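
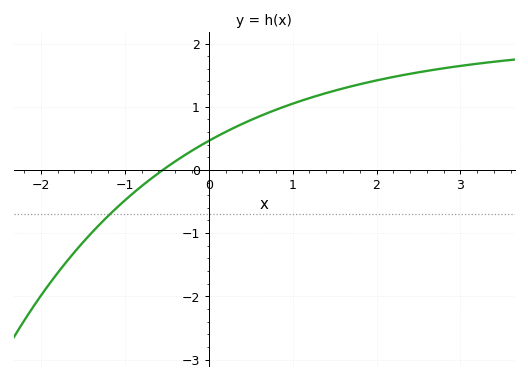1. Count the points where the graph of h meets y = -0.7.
1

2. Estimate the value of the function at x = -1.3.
-0.9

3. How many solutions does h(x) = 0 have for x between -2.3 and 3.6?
1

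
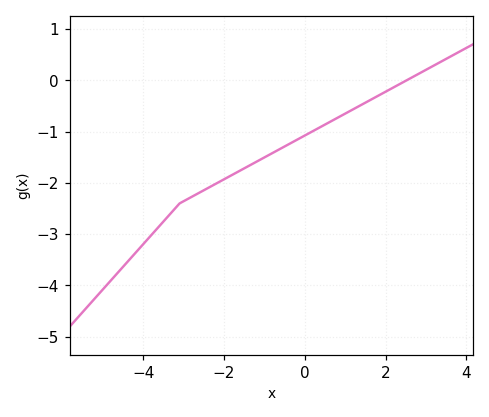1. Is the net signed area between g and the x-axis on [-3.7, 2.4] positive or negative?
negative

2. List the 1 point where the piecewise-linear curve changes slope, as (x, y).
(-3.1, -2.4)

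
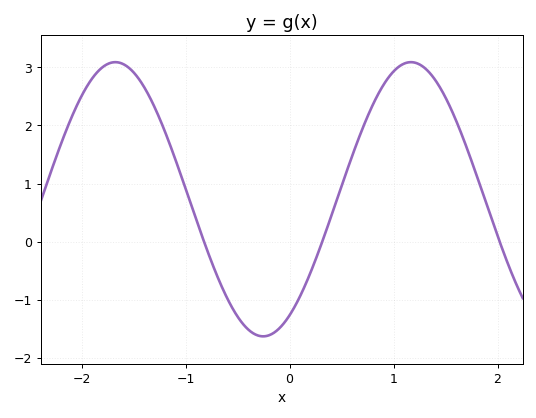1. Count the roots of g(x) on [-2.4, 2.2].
3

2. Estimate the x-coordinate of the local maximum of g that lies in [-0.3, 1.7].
1.2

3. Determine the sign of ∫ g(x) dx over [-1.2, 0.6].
negative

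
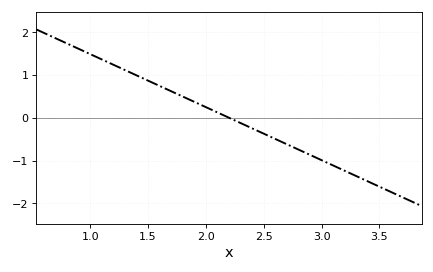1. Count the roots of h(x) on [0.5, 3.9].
1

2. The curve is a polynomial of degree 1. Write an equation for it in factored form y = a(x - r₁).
y = -1.24(x - 2.2)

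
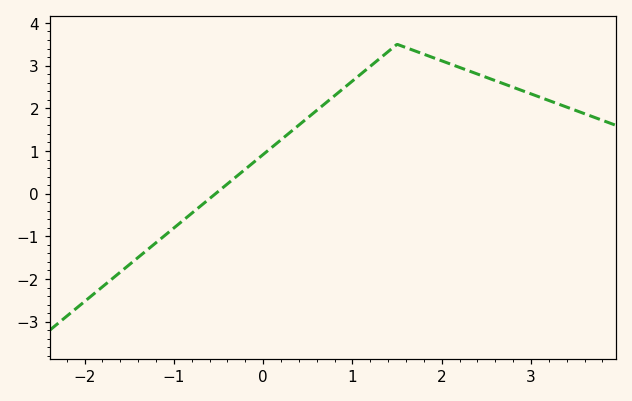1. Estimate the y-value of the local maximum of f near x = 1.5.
3.5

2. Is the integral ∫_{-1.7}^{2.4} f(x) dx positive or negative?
positive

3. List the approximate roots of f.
-0.532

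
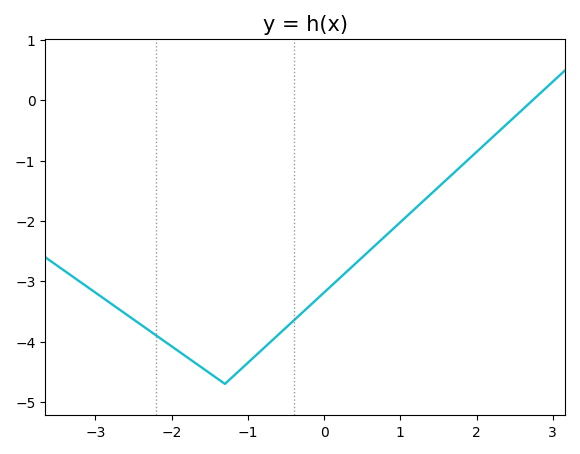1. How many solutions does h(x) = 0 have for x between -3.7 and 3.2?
1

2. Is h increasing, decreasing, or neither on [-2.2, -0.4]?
neither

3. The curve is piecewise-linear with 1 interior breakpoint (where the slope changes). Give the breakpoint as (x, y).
(-1.3, -4.7)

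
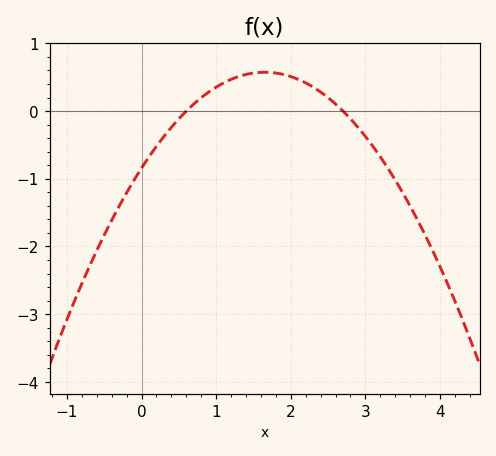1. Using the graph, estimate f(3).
-0.374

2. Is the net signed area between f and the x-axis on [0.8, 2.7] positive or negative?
positive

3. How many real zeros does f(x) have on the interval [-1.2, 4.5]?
2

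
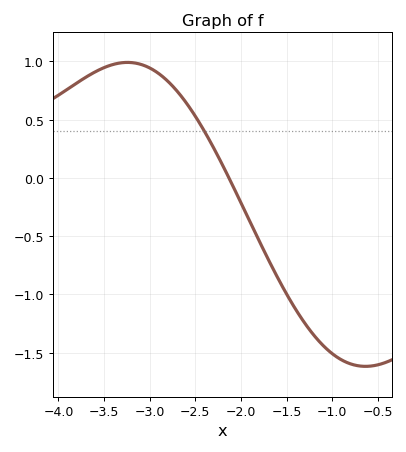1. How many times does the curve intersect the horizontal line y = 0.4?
1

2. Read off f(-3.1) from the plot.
0.95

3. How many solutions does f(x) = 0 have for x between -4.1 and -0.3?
1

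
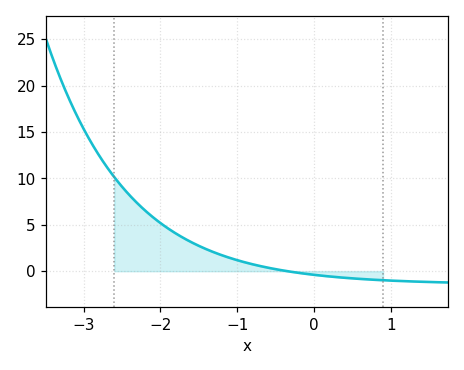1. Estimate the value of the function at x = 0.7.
-1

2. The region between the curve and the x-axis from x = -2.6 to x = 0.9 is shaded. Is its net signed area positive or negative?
positive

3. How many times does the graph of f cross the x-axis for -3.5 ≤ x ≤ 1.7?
1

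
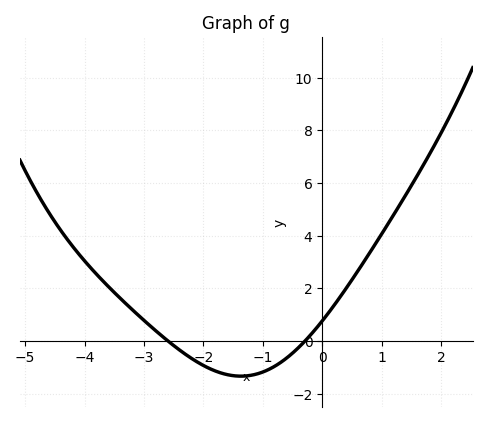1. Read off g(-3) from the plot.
0.8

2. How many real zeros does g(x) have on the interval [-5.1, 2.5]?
2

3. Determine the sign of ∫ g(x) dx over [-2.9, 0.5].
negative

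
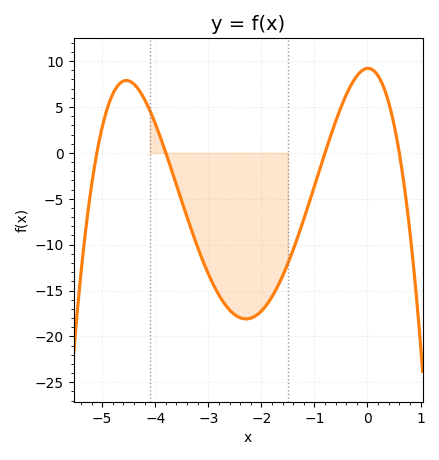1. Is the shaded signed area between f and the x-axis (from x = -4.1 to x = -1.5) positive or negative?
negative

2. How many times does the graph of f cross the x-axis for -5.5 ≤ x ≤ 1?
4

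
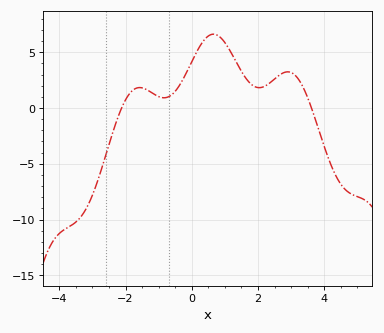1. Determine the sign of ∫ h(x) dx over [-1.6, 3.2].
positive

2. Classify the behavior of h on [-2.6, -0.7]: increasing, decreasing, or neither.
neither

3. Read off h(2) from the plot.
2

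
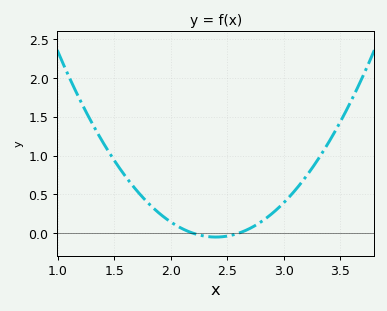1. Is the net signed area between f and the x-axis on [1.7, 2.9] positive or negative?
positive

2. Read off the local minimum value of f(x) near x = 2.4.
-0.05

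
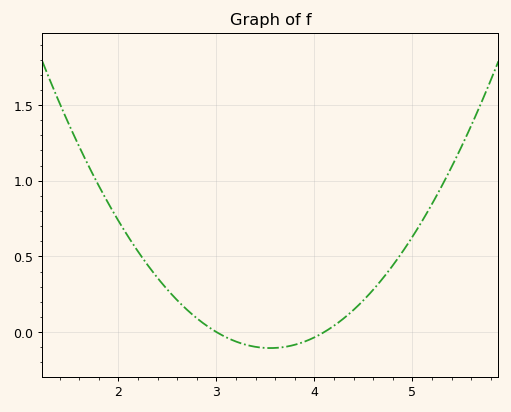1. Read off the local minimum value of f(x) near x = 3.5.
-0.106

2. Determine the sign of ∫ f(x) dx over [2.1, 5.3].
positive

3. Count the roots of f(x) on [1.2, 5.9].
2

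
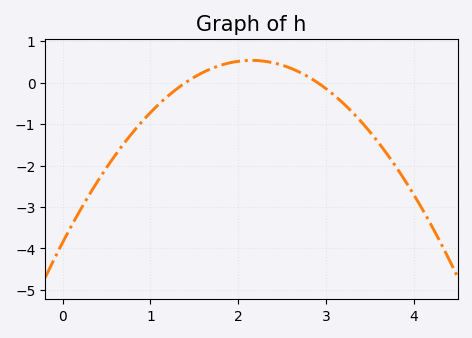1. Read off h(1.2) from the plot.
-0.3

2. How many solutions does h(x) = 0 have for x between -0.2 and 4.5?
2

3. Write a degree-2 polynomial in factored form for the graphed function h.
y = -0.95(x - 1.4)(x - 2.9)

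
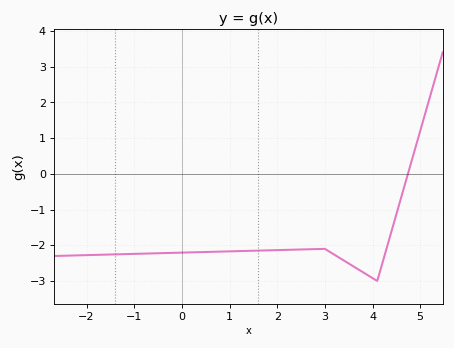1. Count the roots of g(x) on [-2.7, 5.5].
1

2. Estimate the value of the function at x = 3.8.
-2.75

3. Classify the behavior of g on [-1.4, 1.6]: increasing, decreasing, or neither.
increasing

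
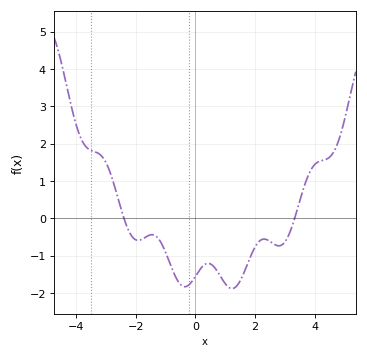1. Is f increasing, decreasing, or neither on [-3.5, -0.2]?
neither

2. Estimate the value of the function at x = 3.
-0.6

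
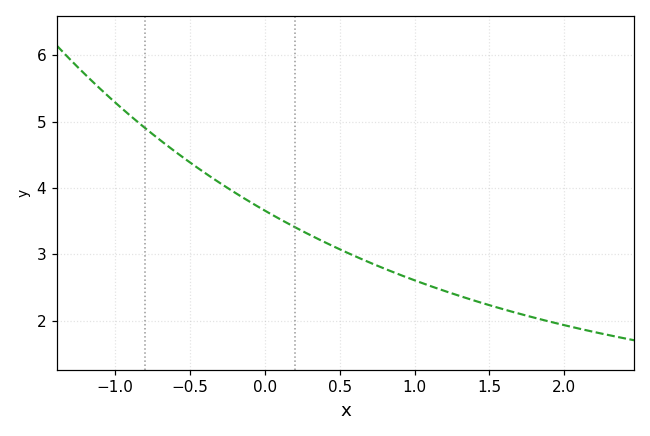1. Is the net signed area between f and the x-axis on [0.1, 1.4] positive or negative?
positive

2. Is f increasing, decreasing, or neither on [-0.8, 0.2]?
decreasing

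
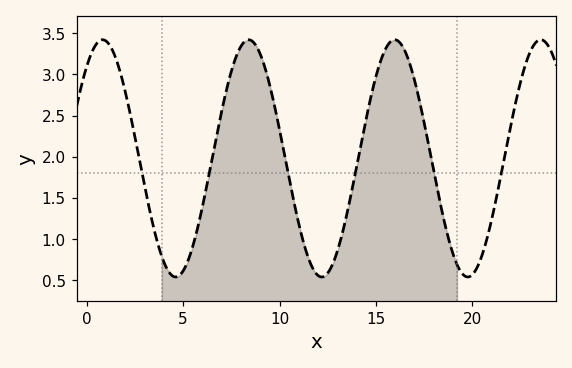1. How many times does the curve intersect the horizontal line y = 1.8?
6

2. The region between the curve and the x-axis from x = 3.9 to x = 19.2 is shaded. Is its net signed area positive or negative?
positive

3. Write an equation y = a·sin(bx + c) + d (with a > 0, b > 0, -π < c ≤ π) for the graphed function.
y = 1.44sin(0.83x + 0.88) + 1.98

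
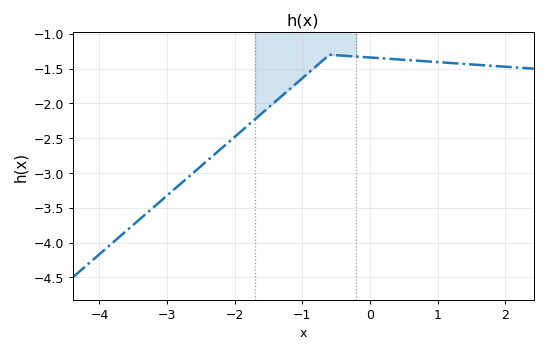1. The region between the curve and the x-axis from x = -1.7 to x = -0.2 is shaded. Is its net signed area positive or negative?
negative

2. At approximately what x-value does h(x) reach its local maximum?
-0.6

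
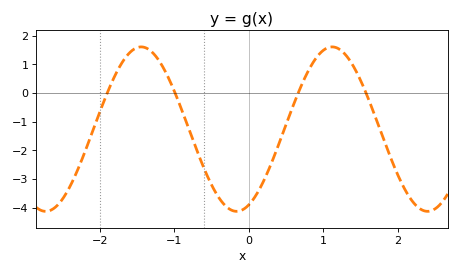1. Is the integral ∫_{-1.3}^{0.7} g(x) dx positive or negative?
negative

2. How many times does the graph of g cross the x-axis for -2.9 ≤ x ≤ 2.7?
4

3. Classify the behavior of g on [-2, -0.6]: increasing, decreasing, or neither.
neither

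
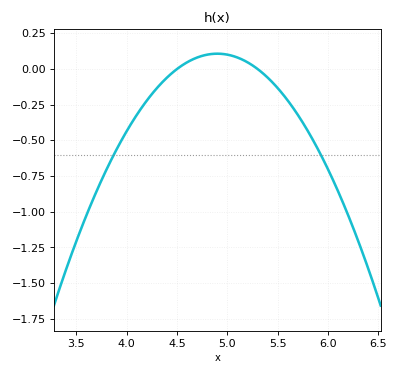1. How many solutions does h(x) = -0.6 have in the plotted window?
2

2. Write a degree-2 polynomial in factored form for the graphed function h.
y = -0.67(x - 4.5)(x - 5.3)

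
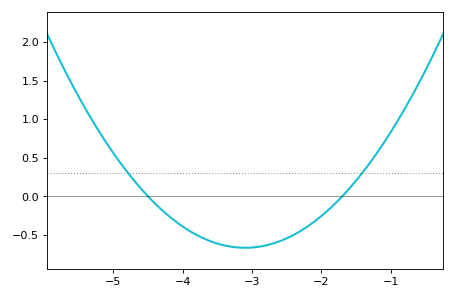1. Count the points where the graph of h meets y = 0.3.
2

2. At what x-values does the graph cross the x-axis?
-4.5, -1.7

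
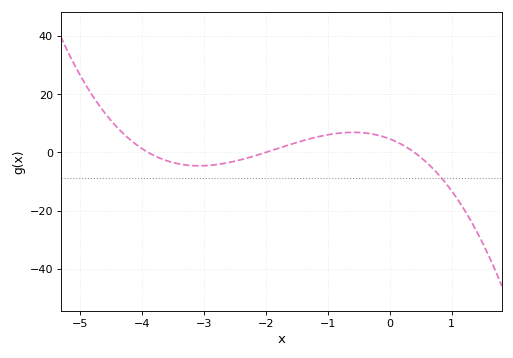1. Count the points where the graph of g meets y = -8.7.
1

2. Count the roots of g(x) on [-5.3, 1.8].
3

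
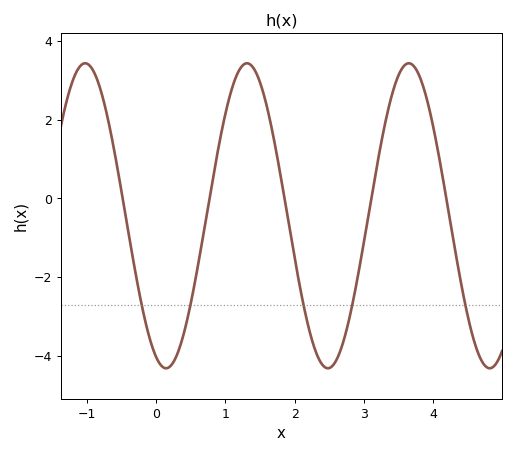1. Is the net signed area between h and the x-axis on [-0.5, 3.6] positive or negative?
negative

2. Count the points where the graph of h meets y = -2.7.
5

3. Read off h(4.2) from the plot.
-0.105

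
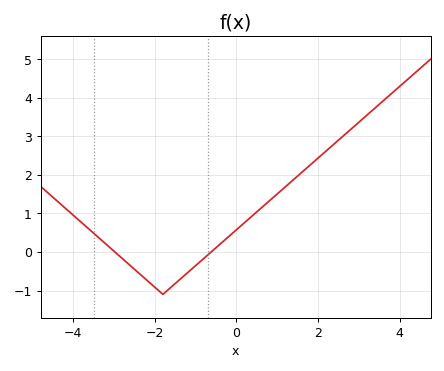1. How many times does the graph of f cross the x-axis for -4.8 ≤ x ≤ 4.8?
2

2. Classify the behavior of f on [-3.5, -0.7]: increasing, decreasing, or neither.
neither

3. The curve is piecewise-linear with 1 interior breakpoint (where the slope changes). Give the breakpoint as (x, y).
(-1.8, -1.1)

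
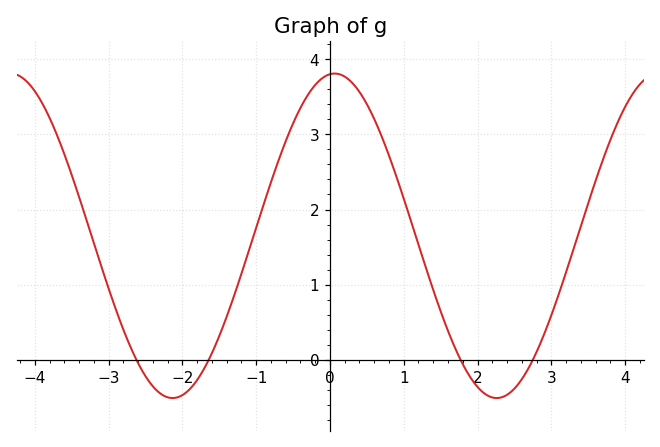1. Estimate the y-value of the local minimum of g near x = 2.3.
-0.5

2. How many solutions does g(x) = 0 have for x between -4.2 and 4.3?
4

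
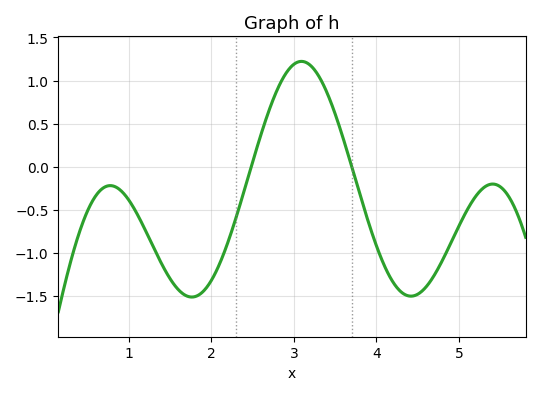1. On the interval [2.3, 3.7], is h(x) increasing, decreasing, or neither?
neither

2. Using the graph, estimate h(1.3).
-0.95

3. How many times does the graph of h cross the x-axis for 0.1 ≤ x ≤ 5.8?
2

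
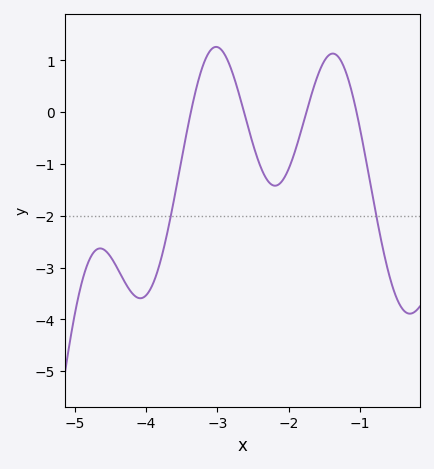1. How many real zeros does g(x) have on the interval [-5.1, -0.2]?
4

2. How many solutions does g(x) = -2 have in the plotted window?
2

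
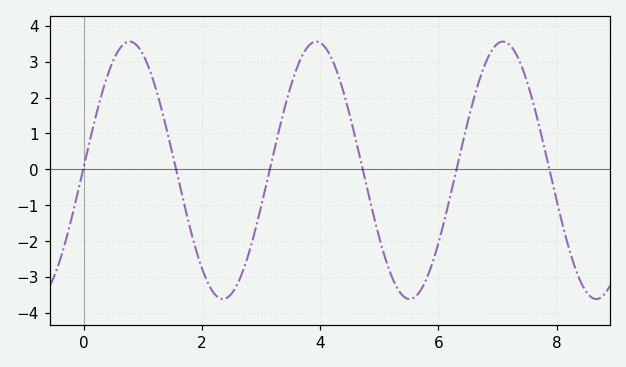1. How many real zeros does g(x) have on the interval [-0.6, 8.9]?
6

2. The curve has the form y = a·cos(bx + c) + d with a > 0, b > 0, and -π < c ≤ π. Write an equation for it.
y = 3.59cos(2x - 1.6) - 0.03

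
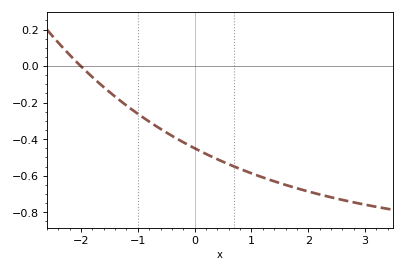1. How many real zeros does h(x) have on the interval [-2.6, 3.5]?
1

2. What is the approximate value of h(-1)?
-0.26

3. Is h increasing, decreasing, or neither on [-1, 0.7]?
decreasing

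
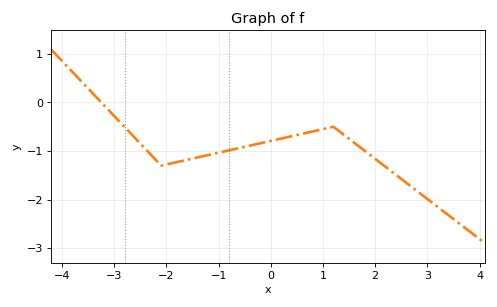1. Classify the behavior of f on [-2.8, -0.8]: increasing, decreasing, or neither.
neither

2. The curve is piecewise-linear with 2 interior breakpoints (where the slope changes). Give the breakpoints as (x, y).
(-2.1, -1.3); (1.2, -0.5)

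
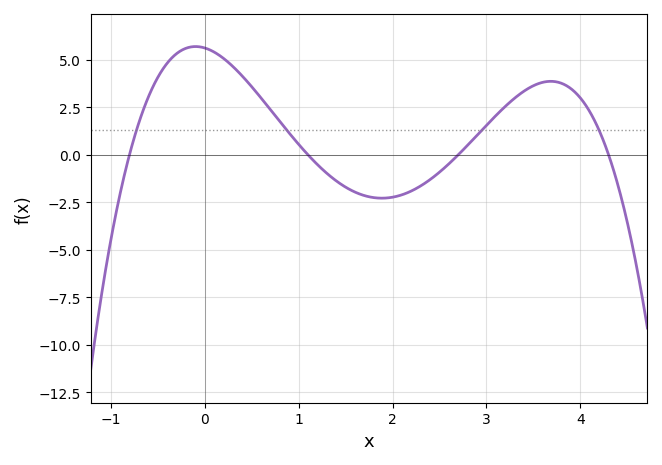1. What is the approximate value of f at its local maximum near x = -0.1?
5.69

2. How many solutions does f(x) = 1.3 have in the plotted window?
4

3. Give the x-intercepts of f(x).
-0.8, 1.1, 2.7, 4.3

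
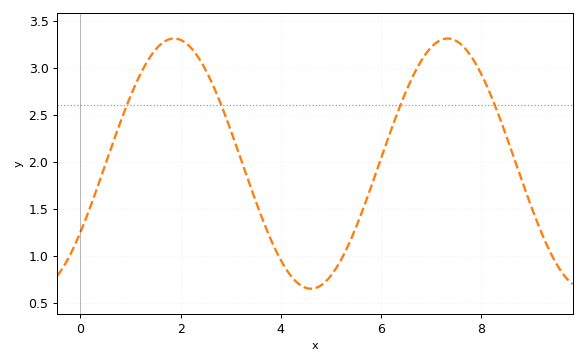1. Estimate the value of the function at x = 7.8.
3.1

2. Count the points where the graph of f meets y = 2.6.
4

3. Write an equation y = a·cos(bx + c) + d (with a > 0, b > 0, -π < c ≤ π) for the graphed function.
y = 1.33cos(1.1x - 2.1) + 1.98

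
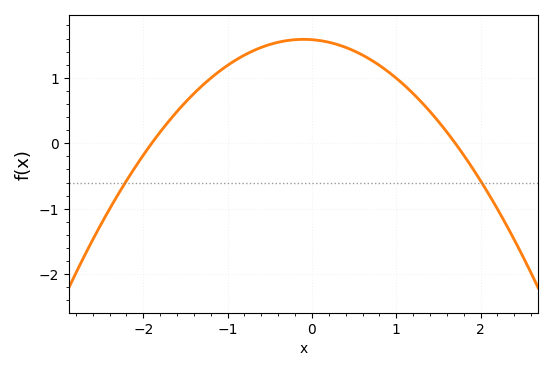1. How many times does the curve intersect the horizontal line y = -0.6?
2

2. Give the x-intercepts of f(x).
-1.9, 1.7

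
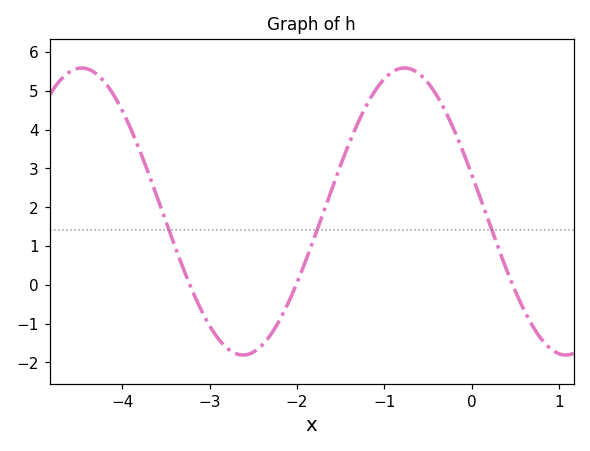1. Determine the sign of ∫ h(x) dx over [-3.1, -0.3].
positive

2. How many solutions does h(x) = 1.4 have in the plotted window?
3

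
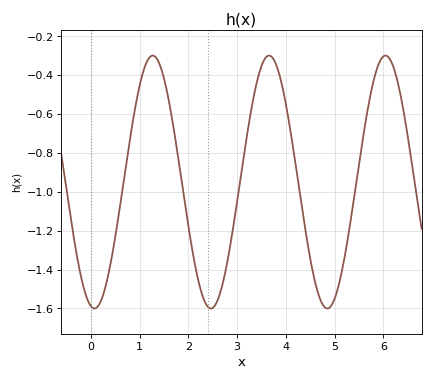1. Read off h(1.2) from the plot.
-0.31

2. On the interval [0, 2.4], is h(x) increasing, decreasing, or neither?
neither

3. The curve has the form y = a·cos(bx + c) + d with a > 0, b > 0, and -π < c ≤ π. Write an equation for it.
y = 0.65cos(2.63x + 2.95) - 0.95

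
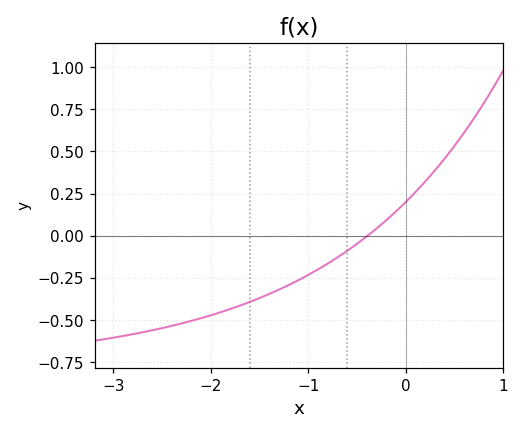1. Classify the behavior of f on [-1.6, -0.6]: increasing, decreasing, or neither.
increasing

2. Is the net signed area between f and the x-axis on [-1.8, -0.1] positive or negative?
negative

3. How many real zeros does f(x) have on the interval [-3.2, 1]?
1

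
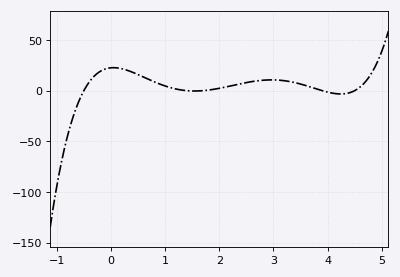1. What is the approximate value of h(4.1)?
-5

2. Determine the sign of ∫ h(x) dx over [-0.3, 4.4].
positive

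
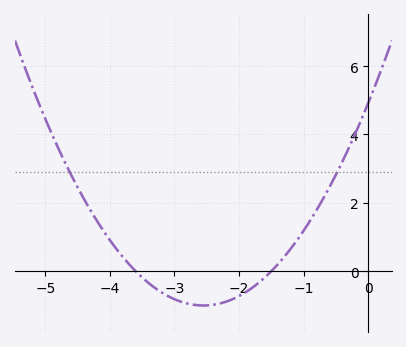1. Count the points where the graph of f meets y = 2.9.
2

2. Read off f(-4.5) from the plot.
2.46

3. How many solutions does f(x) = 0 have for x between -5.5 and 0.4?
2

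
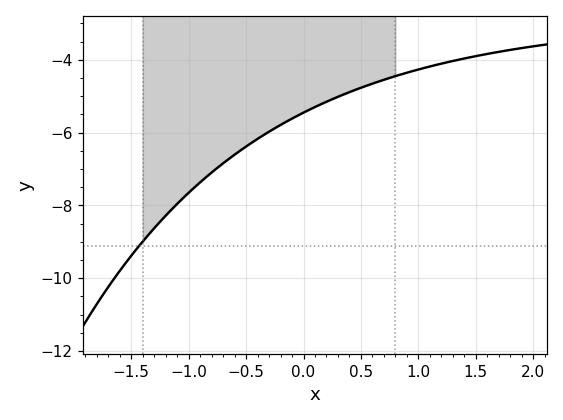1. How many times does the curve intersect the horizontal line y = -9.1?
1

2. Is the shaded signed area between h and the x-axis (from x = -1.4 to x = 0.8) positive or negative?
negative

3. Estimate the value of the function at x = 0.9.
-4.36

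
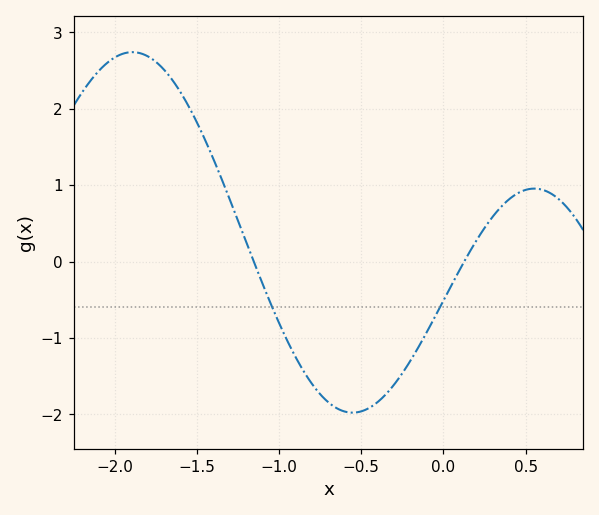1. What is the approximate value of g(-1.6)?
2.2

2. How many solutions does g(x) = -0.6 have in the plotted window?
2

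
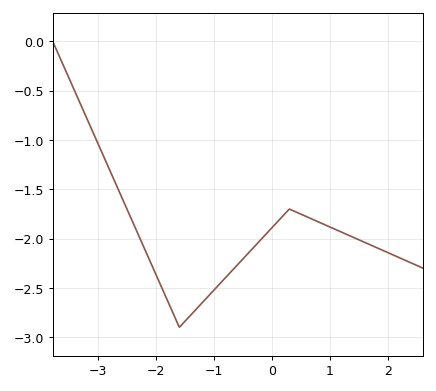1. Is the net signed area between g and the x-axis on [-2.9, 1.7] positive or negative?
negative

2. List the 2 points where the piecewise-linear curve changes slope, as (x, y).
(-1.6, -2.9); (0.3, -1.7)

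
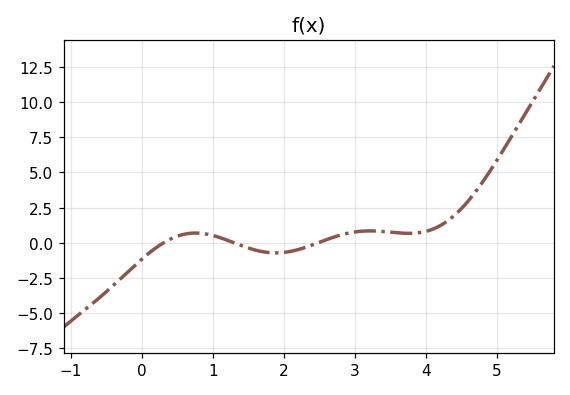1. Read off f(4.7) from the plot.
3.6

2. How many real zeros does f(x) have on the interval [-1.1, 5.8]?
3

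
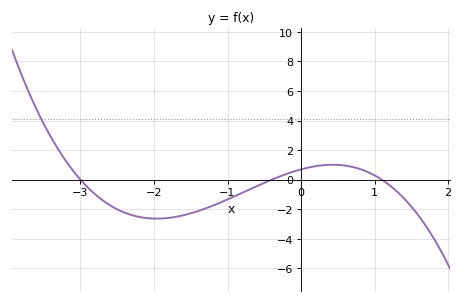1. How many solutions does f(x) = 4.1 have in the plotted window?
1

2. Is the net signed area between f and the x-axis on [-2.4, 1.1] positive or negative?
negative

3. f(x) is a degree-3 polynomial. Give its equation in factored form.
y = -0.53(x + 3)(x + 0.4)(x - 1.1)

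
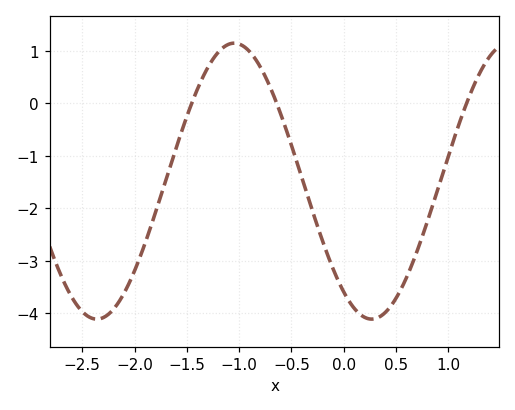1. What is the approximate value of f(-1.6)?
-0.8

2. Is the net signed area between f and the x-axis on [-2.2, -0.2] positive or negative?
negative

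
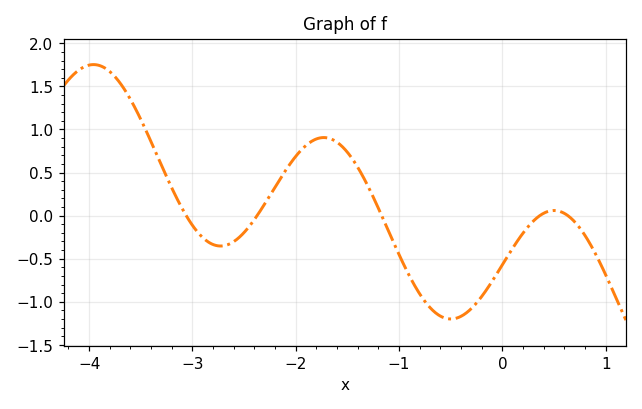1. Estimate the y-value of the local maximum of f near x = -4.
1.75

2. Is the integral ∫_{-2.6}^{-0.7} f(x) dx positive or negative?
positive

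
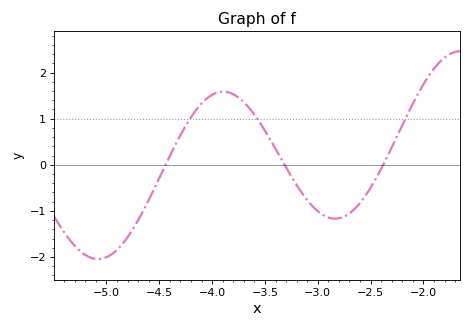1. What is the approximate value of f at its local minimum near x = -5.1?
-2.04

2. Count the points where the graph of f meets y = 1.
3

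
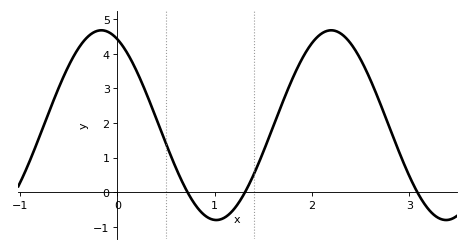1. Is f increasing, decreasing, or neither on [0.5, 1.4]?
neither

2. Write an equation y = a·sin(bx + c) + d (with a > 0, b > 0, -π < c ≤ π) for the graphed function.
y = 2.74sin(2.7x + 2) + 1.94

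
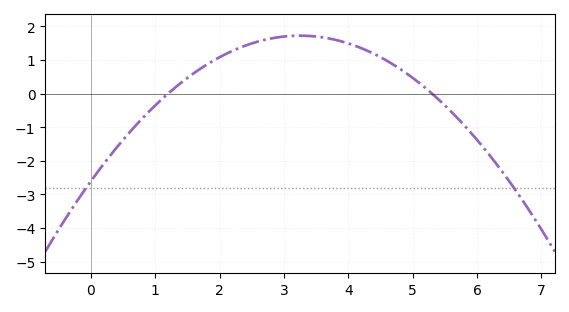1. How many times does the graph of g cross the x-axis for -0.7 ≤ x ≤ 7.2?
2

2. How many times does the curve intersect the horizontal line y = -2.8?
2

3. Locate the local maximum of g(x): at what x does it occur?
3.25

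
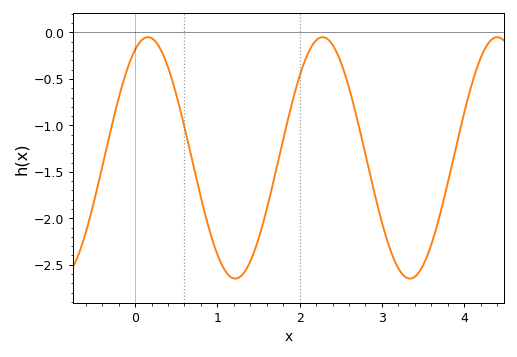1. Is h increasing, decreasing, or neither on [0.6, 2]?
neither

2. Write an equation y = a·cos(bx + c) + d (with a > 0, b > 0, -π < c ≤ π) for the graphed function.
y = 1.3cos(3x - 0.46) - 1.35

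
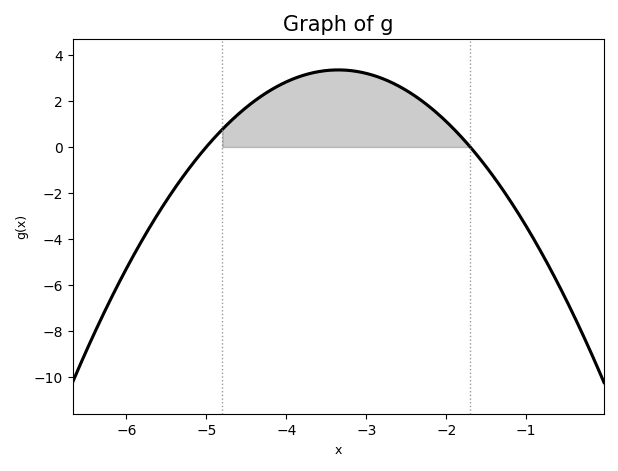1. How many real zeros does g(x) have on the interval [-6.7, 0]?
2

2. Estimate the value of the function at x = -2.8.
3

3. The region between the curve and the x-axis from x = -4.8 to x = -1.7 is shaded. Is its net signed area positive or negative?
positive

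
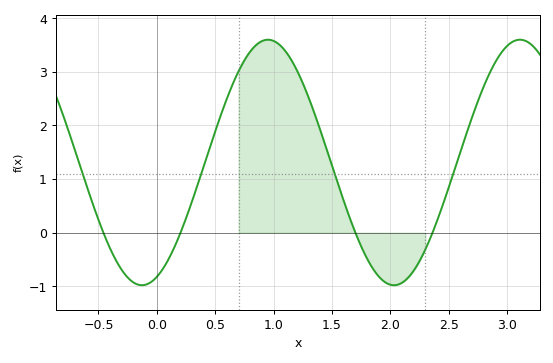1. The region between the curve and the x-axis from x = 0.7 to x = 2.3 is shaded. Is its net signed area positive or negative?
positive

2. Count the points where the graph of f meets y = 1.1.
4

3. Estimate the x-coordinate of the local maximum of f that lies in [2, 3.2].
3.1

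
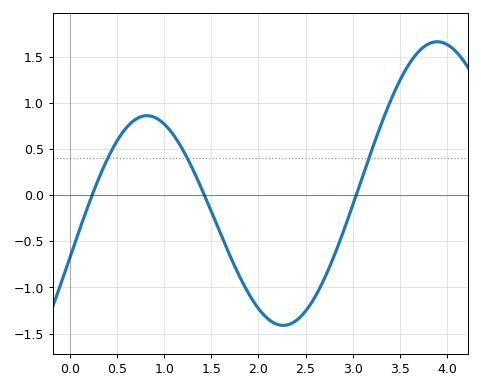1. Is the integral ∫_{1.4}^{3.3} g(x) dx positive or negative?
negative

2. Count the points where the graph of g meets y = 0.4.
3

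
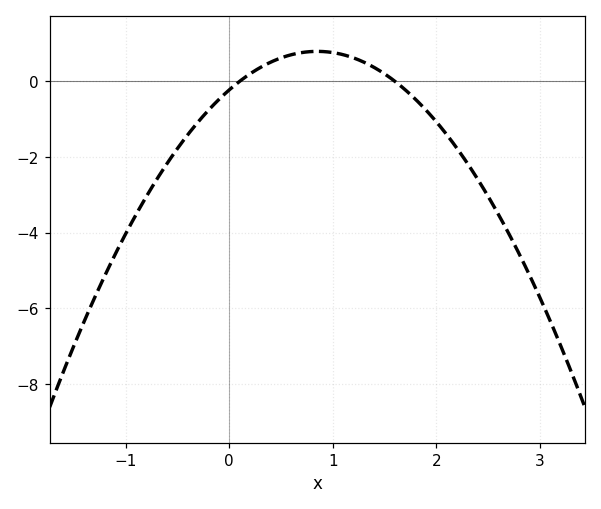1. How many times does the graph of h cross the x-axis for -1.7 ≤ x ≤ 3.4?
2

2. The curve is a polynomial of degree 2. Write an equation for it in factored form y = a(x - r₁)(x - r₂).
y = -1.41(x - 0.1)(x - 1.6)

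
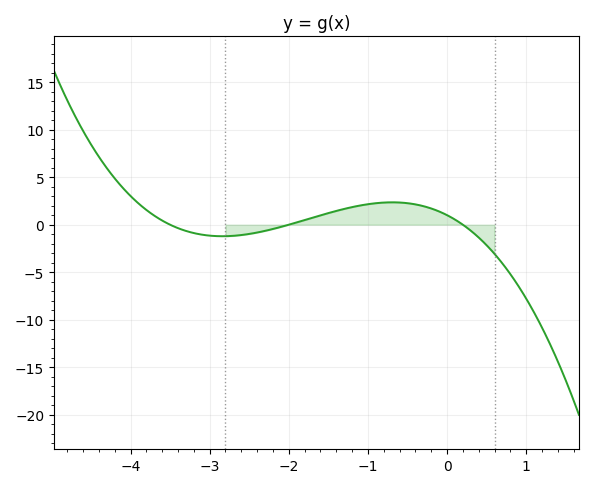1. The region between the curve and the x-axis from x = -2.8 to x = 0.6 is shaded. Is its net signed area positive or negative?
positive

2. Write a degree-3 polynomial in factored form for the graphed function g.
y = -0.72(x + 3.5)(x + 2)(x - 0.2)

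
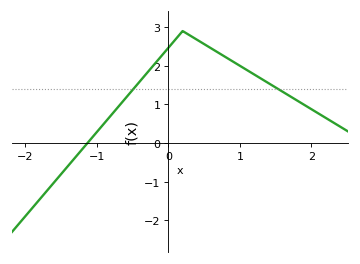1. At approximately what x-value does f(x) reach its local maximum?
0.2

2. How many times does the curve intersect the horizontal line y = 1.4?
2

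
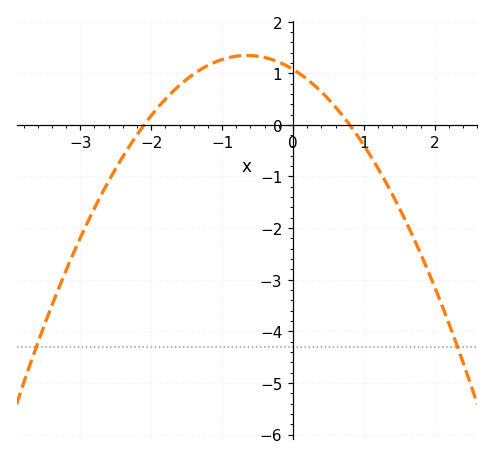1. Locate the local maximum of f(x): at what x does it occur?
-0.7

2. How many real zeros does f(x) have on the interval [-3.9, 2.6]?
2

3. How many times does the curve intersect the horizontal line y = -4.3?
2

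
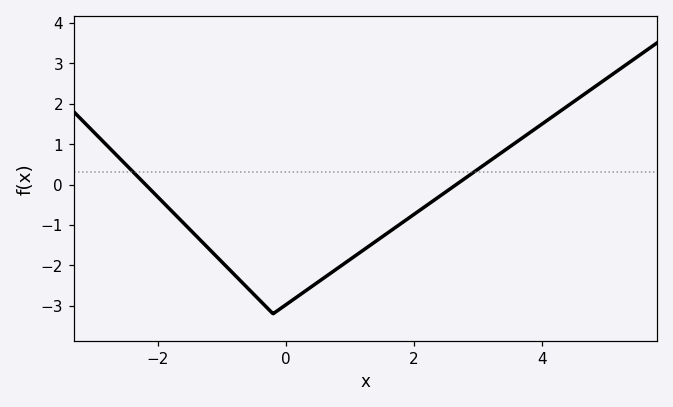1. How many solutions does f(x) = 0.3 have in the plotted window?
2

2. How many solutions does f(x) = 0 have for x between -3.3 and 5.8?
2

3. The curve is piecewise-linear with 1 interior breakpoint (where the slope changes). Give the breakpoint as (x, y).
(-0.2, -3.2)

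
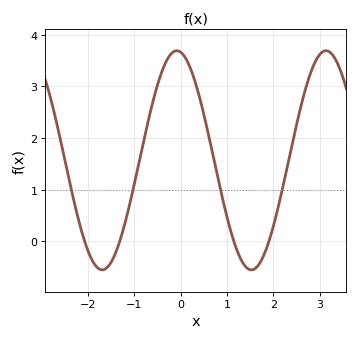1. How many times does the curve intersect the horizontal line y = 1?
4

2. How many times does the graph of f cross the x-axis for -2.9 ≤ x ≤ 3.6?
4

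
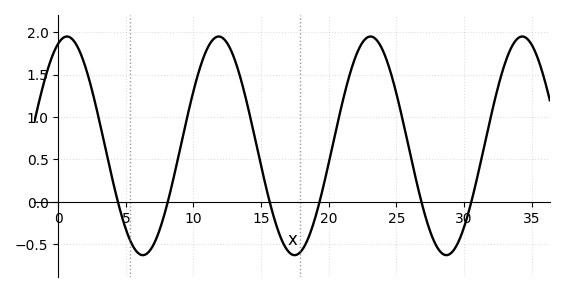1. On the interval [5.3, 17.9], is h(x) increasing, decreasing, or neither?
neither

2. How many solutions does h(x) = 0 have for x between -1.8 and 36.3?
6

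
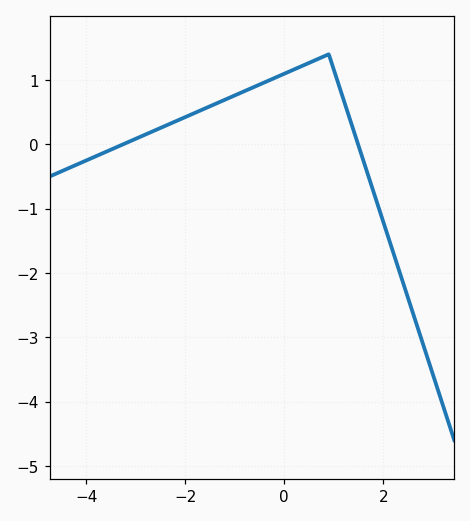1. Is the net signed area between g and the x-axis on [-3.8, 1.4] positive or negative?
positive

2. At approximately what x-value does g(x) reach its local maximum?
0.8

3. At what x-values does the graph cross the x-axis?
-3.2, 1.4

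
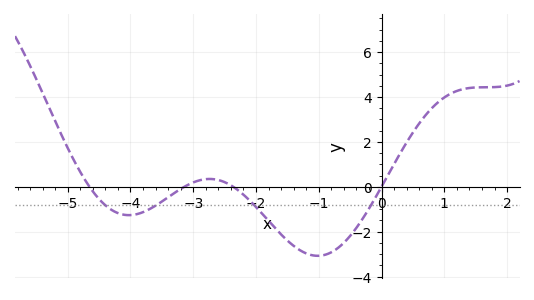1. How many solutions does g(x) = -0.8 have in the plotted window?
4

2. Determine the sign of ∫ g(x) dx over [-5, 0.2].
negative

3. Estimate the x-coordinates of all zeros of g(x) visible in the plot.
-4.6, -3.2, -2.4, 0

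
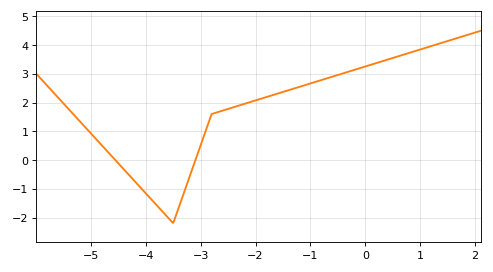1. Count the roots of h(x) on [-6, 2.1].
2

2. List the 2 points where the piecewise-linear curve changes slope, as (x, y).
(-3.5, -2.2); (-2.8, 1.6)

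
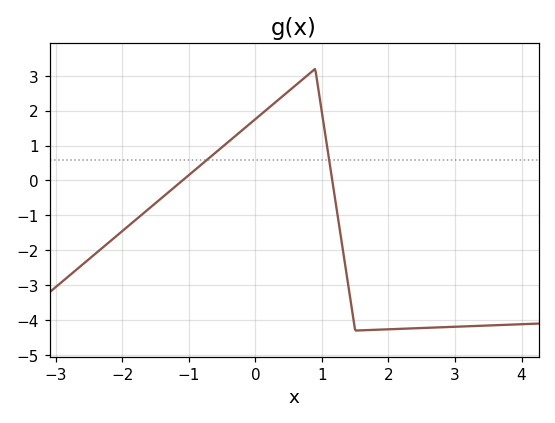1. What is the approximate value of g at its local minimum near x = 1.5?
-4.3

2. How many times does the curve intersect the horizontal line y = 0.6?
2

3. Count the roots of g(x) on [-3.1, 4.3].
2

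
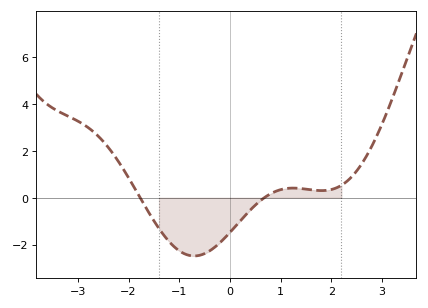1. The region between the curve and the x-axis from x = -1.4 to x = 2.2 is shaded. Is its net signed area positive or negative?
negative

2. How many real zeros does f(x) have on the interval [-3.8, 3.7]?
2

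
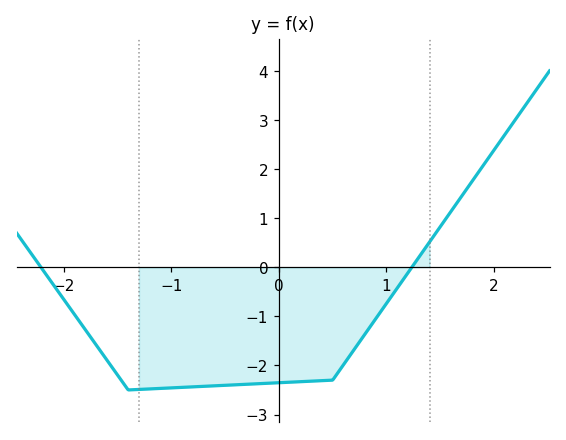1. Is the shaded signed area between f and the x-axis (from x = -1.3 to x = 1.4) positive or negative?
negative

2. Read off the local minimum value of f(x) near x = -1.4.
-2.5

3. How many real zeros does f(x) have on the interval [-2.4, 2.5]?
2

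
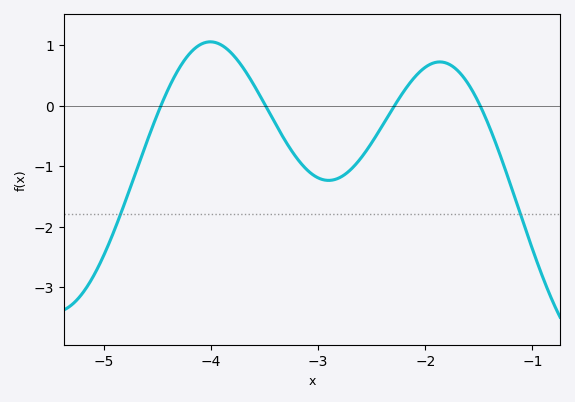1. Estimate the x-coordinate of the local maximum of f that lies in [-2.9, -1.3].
-1.9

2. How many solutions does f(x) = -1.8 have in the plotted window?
2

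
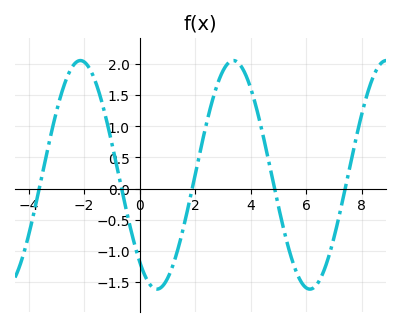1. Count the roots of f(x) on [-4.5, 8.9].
5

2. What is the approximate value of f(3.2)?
2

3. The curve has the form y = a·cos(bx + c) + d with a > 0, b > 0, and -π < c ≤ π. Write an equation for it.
y = 1.84cos(1.1x + 2.4) + 0.22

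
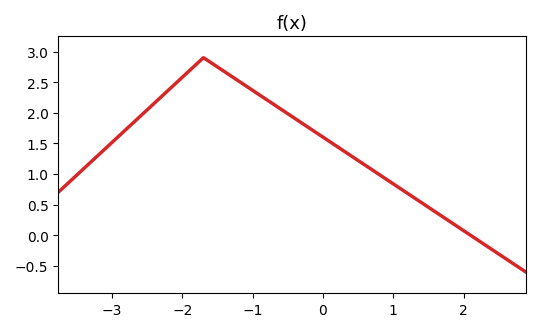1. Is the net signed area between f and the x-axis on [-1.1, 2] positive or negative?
positive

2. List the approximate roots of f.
2.1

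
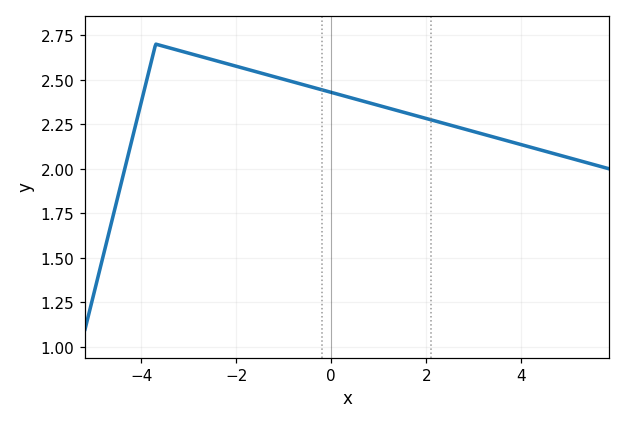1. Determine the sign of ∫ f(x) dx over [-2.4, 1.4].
positive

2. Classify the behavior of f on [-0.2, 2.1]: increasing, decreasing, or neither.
decreasing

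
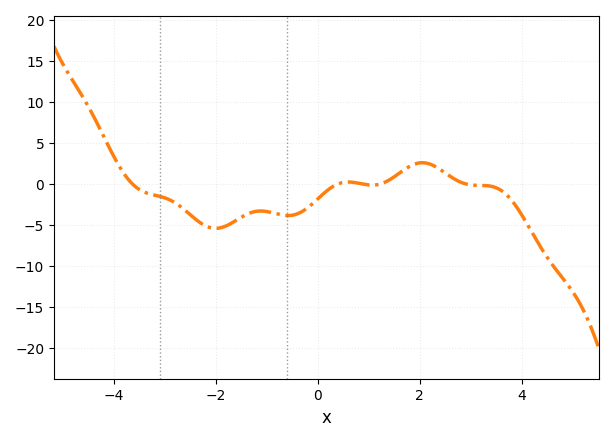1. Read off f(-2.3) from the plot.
-5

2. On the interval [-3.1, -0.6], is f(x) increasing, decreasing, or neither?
neither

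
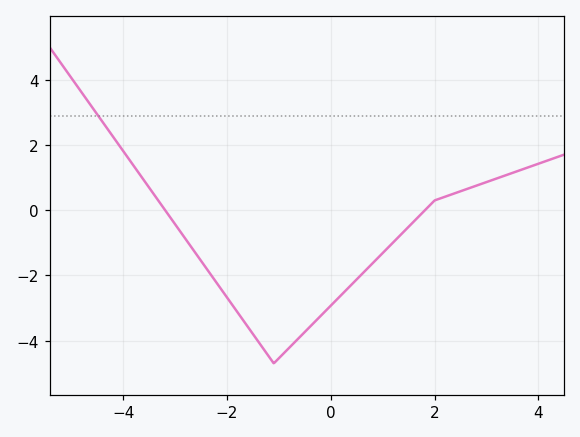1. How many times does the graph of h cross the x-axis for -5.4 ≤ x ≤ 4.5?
2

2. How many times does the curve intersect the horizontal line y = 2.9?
1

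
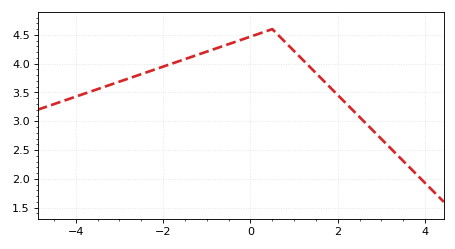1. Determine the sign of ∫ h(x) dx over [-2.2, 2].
positive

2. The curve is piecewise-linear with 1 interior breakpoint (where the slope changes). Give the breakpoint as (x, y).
(0.5, 4.6)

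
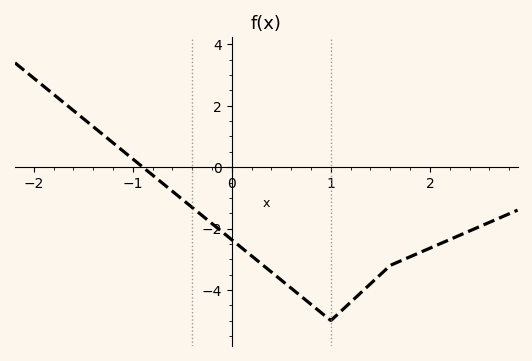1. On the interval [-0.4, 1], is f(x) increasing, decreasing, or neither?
decreasing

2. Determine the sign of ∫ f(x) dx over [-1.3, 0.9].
negative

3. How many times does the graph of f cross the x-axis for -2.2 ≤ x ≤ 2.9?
1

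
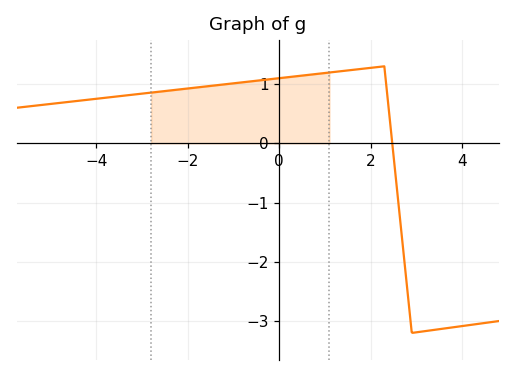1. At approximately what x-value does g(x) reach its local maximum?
2.2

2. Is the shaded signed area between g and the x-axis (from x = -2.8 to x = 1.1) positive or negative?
positive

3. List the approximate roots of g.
2.4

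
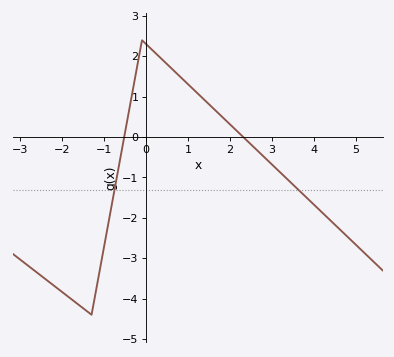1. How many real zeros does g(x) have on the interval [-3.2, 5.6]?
2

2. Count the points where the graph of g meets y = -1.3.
2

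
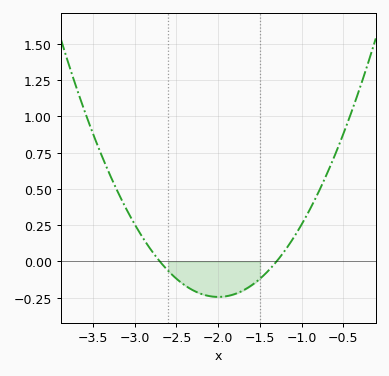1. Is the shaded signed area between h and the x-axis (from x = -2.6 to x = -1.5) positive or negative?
negative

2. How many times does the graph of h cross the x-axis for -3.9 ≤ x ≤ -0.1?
2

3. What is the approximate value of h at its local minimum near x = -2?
-0.245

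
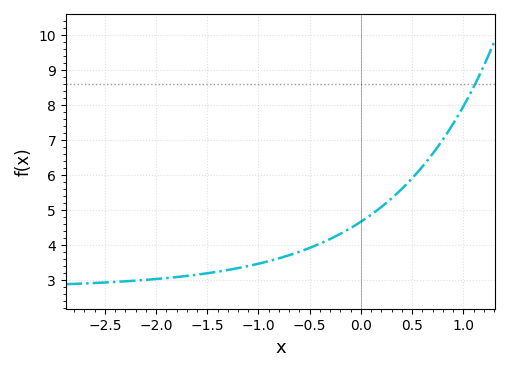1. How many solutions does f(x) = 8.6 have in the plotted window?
1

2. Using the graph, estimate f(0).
4.66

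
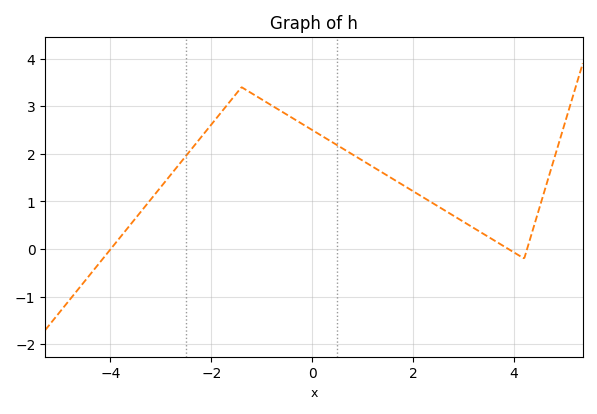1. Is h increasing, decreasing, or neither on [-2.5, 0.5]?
neither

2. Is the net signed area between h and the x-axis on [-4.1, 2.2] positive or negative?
positive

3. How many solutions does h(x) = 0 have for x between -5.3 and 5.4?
3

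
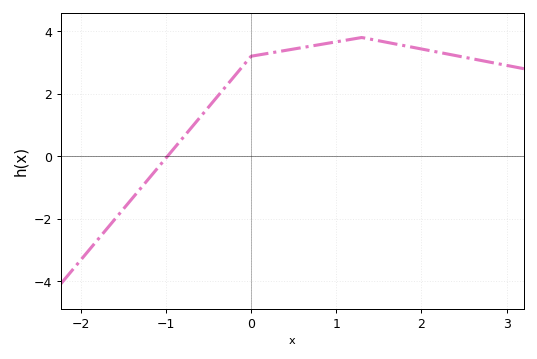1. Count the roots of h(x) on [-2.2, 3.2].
1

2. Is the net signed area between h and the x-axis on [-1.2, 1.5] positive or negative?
positive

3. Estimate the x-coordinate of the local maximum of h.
1.3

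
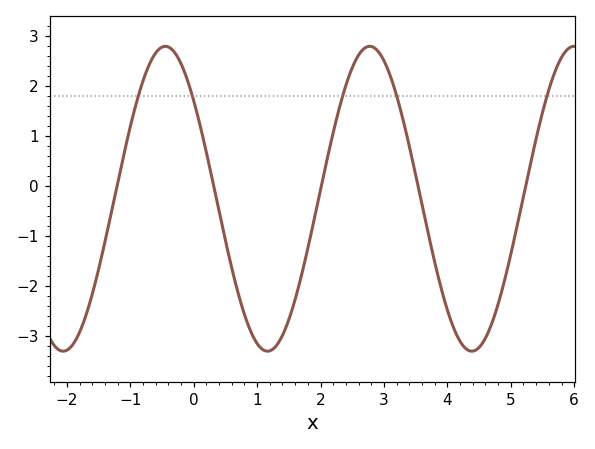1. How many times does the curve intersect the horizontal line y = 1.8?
5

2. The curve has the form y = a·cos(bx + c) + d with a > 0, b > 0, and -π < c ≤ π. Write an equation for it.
y = 3.05cos(1.95x + 0.872) - 0.26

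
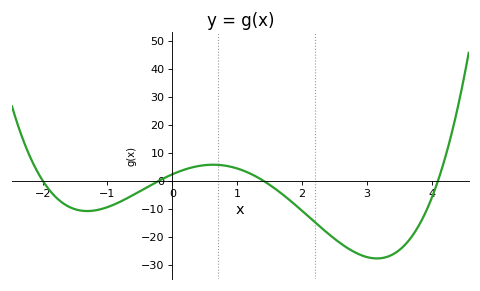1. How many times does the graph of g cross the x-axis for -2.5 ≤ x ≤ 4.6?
4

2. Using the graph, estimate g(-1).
-9.5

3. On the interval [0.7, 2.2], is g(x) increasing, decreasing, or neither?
decreasing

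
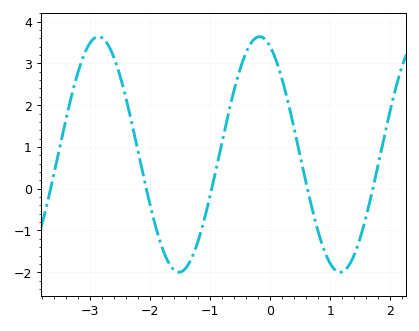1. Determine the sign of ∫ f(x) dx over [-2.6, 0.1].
positive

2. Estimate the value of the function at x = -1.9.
-1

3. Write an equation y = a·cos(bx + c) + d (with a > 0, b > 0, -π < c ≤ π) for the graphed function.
y = 2.82cos(2.3x + 0.42) + 0.82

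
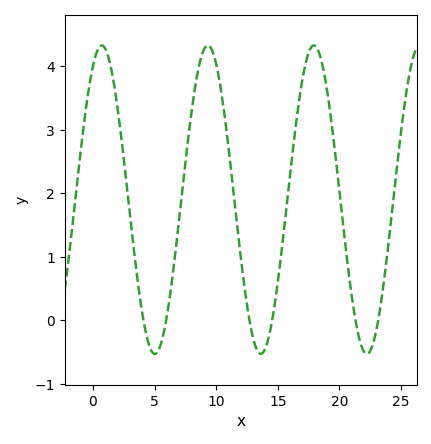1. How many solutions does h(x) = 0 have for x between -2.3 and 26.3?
6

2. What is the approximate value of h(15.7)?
1.8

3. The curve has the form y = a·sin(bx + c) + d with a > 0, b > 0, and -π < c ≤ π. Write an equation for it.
y = 2.43sin(0.73x + 1) + 1.9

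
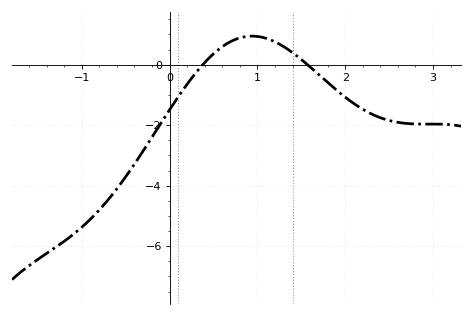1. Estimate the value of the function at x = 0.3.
-0.265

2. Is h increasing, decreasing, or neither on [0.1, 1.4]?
neither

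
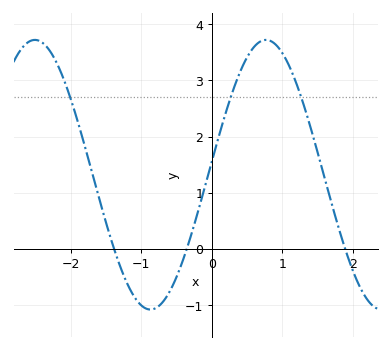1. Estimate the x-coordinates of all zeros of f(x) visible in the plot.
-1.39, -0.355, 1.89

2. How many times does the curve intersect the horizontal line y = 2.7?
3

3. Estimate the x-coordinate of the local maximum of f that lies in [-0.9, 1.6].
0.765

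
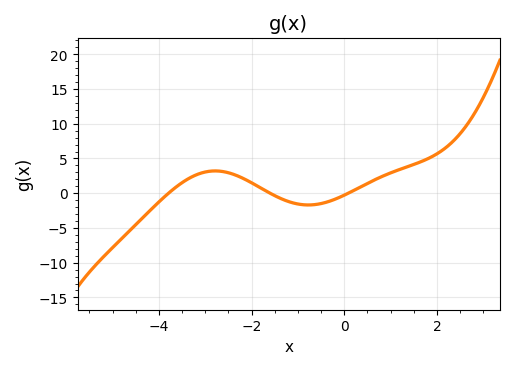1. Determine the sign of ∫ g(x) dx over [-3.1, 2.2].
positive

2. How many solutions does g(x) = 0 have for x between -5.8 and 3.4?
3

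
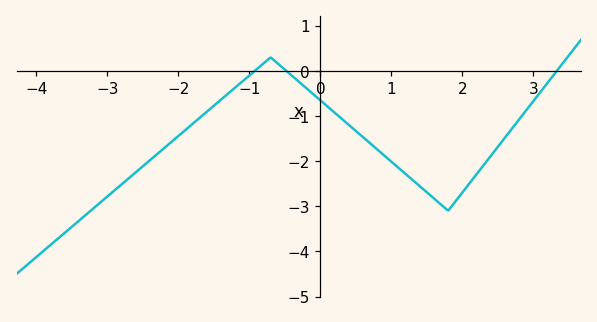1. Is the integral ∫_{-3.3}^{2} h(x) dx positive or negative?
negative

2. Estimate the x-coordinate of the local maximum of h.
-0.699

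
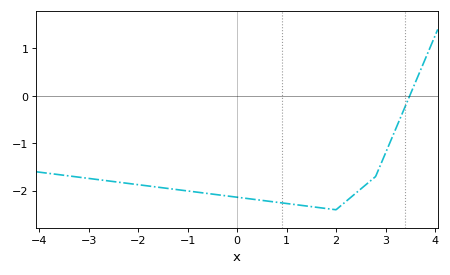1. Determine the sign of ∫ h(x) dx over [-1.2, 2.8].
negative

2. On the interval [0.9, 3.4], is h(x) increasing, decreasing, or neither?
neither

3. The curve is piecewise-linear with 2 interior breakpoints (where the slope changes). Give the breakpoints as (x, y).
(2, -2.4); (2.8, -1.7)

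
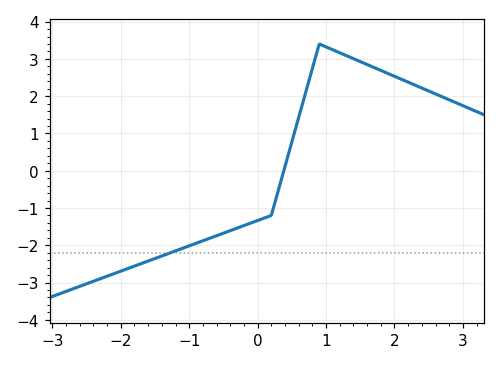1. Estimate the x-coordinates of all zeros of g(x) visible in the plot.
0.383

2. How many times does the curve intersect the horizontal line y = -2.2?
1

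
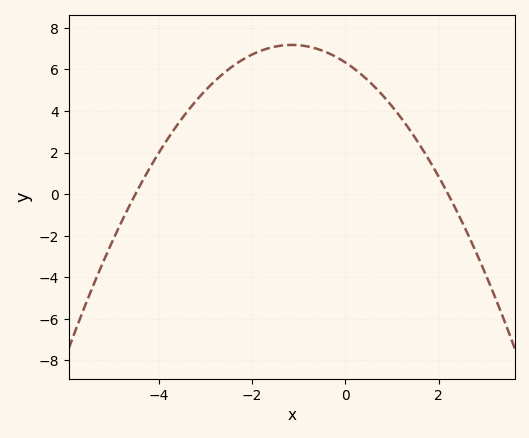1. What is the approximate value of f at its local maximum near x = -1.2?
7.18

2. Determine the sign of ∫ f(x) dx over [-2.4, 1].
positive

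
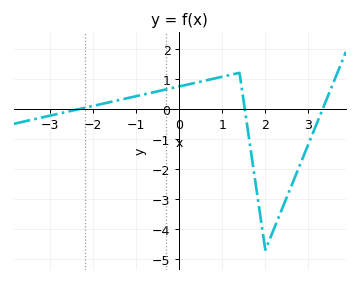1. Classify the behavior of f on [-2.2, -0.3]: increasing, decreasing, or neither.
increasing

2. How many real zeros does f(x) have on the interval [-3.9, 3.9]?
3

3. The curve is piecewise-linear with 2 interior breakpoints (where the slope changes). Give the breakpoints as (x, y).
(1.4, 1.2); (2, -4.7)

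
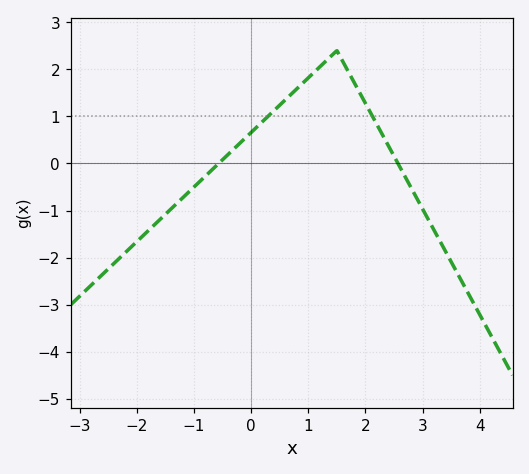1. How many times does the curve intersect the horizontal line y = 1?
2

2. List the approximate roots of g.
-0.568, 2.57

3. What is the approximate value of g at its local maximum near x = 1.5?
2.4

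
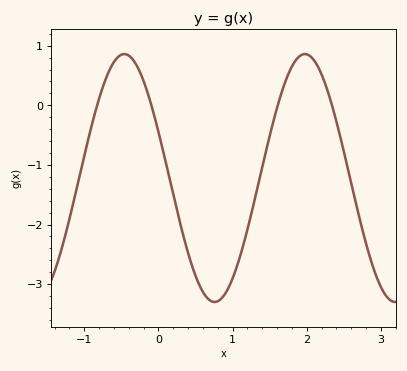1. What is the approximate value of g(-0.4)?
0.8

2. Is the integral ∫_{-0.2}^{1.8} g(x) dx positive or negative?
negative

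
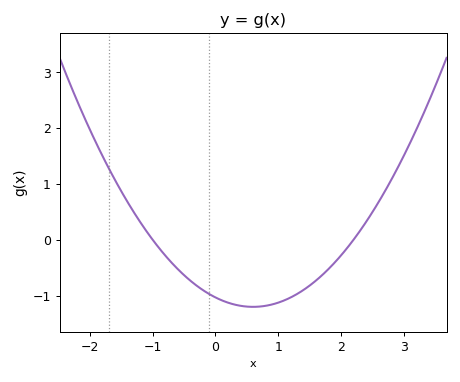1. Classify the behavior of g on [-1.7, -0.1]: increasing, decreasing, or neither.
decreasing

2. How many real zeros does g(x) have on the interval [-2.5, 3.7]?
2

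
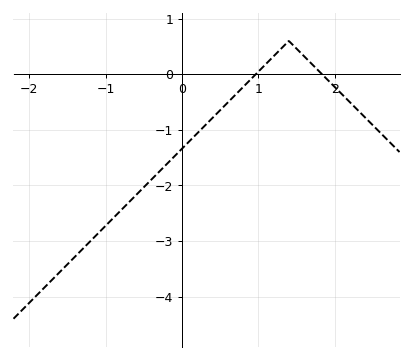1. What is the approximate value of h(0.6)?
-0.5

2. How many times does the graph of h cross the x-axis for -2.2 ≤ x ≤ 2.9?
2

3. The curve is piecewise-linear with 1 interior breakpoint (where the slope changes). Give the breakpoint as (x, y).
(1.4, 0.6)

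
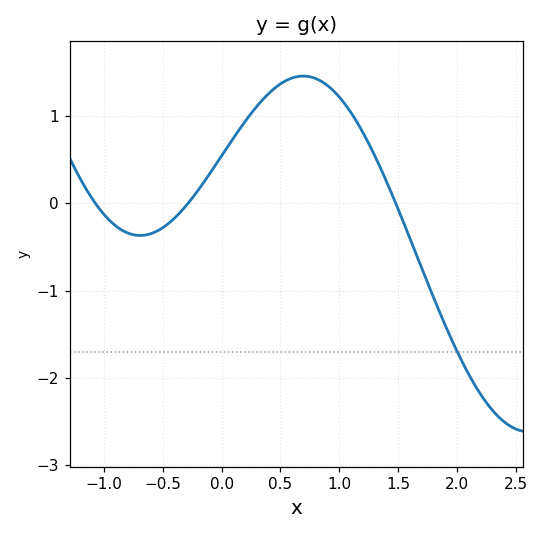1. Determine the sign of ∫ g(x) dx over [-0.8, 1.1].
positive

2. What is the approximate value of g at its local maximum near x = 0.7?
1.46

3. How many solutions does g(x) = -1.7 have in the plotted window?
1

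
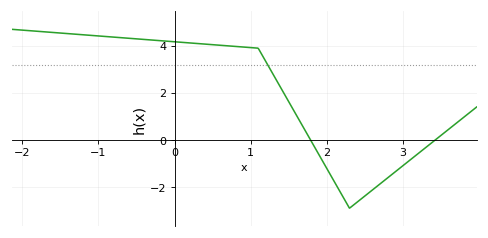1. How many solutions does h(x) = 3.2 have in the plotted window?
1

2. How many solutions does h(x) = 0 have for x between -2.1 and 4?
2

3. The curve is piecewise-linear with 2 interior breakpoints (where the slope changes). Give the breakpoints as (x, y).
(1.1, 3.9); (2.3, -2.9)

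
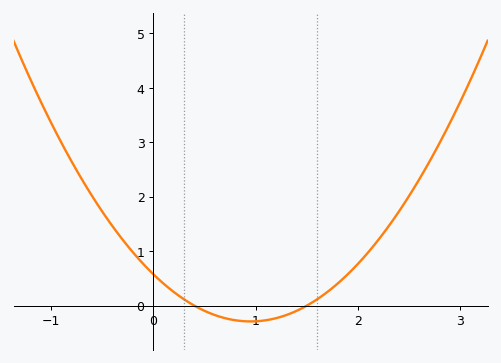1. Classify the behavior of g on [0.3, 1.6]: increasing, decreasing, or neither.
neither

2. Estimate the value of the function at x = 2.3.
1.5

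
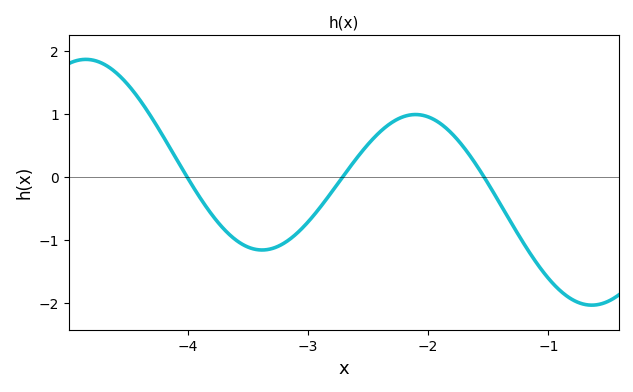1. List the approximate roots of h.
-4, -2.7, -1.5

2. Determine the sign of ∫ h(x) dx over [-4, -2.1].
negative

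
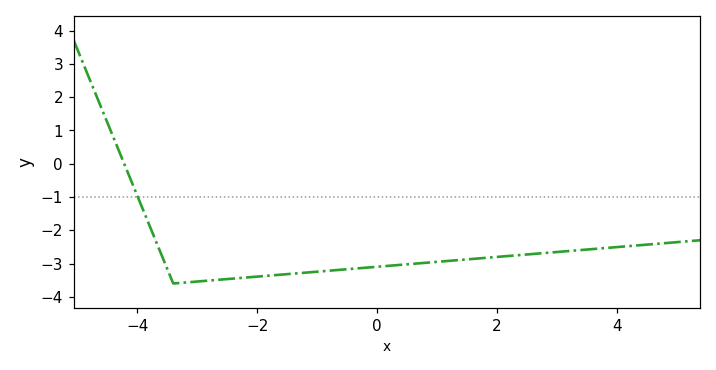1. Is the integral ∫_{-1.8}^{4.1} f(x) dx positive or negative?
negative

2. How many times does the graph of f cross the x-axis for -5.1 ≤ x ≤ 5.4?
1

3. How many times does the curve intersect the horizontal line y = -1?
1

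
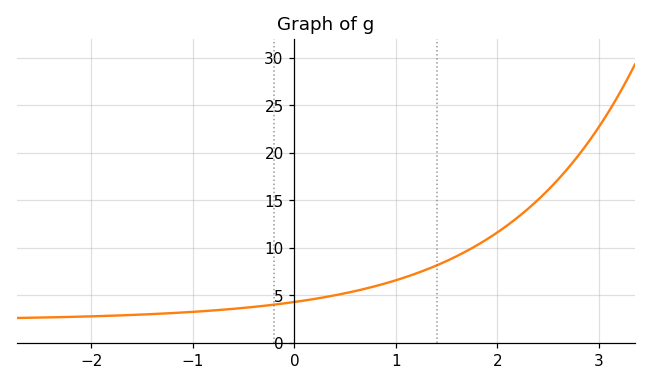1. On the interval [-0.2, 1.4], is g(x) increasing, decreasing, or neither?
increasing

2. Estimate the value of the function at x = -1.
3.5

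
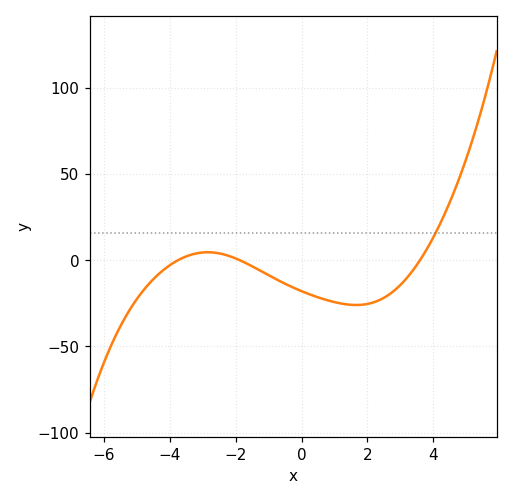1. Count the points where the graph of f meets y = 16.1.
1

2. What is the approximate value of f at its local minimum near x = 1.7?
-25.9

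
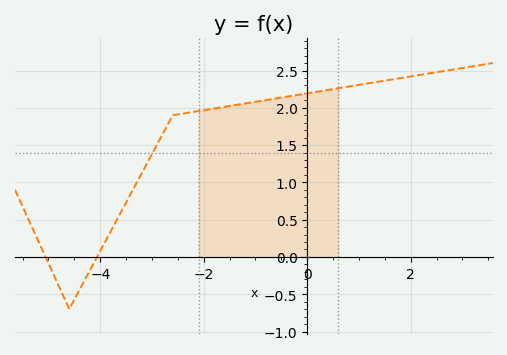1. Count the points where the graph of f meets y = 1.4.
1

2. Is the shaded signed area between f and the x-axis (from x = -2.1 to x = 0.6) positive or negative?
positive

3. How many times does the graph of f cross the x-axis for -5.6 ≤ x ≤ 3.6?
2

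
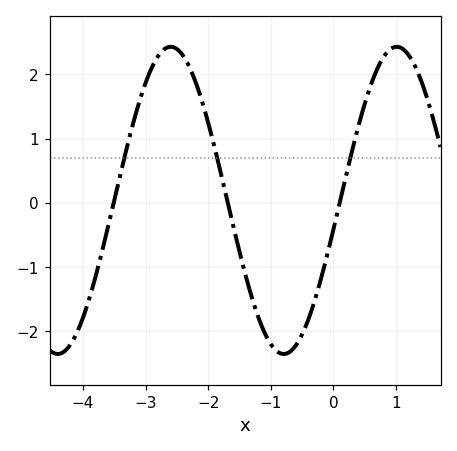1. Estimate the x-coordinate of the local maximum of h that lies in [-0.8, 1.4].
1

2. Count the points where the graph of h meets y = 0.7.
3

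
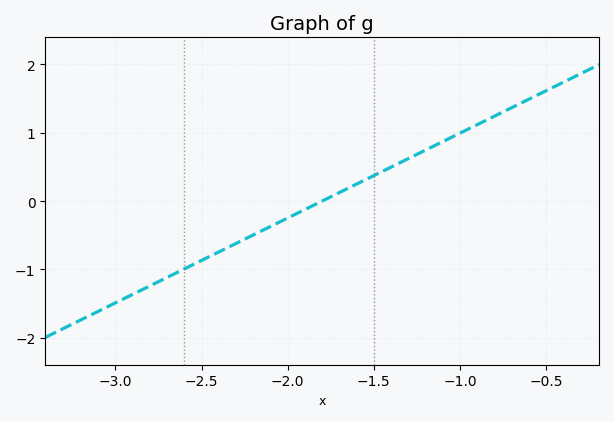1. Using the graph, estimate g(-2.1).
-0.4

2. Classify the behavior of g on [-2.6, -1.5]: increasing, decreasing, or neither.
increasing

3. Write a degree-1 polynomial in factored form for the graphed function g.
y = 1.24(x + 1.8)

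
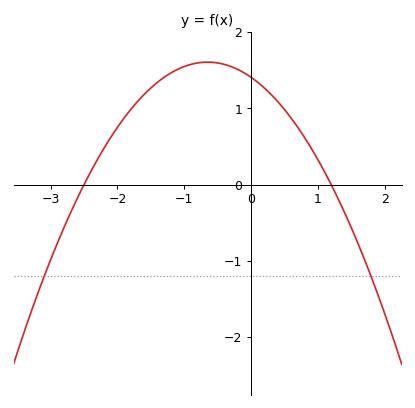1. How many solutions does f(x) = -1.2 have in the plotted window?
2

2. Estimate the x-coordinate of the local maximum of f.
-0.65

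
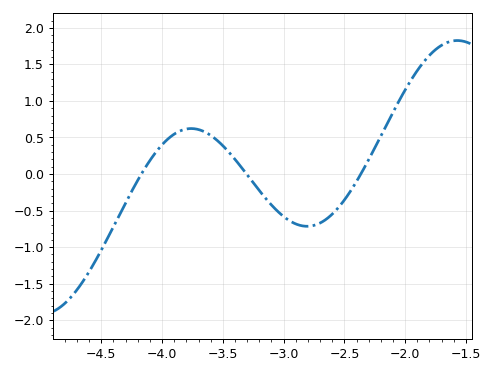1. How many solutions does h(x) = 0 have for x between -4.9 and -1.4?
3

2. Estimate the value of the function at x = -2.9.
-0.682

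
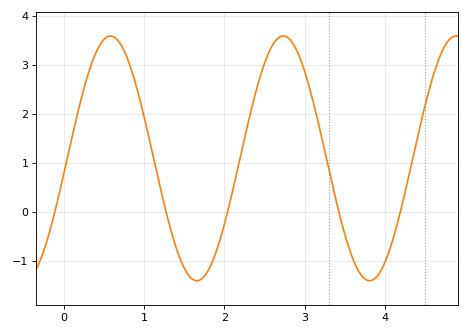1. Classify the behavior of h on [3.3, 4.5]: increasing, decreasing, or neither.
neither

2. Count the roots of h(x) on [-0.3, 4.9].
5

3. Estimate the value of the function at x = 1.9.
-0.813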